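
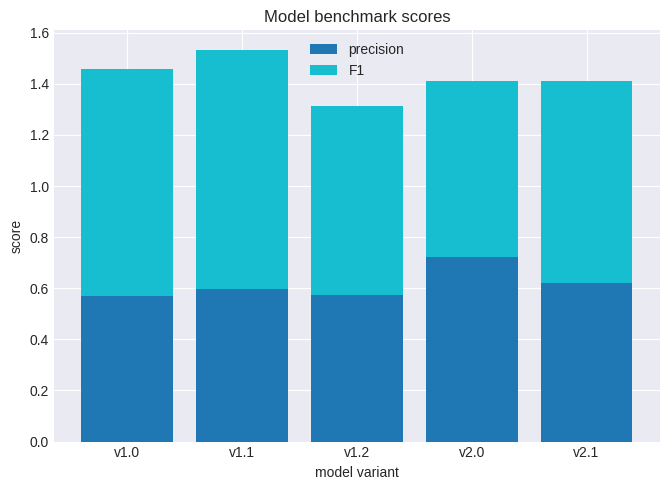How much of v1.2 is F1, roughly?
F1 top ≈ 1.4, bottom ≈ 0.6; segment ≈ 0.8.

≈ 0.8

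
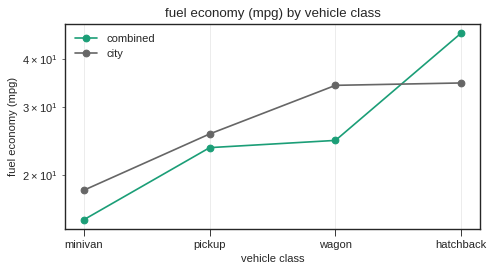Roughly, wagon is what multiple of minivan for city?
≈ 1.75×

wagon ≈ 35, minivan ≈ 20; 35/20 ≈ 1.75.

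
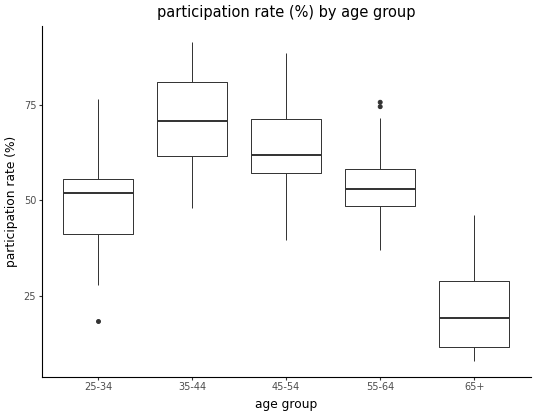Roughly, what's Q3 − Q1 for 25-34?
Q3 ≈ 55, Q1 ≈ 40; IQR ≈ 15.

≈ 15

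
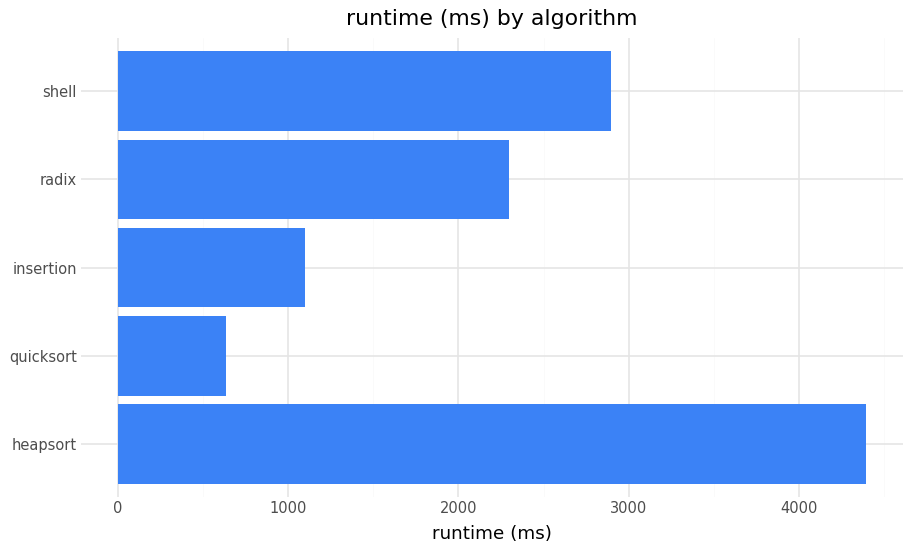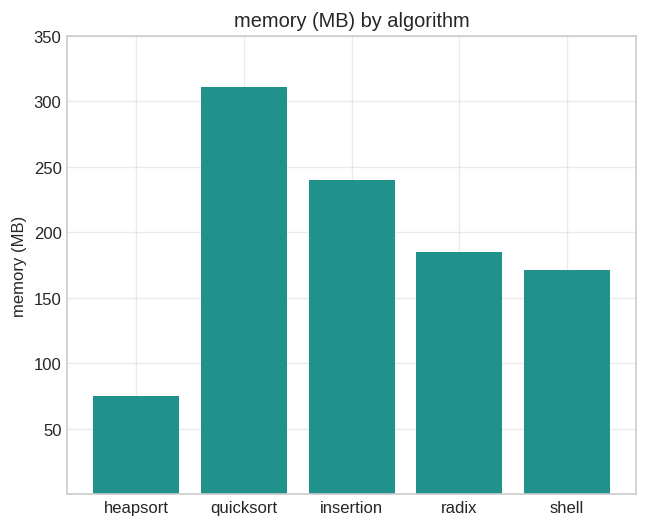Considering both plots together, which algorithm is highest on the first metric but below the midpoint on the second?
Chart 2 median memory (MB) ≈ 200; below-median algorithms: heapsort, shell. Among those, heapsort has the highest runtime (ms) (≈ 4500).

heapsort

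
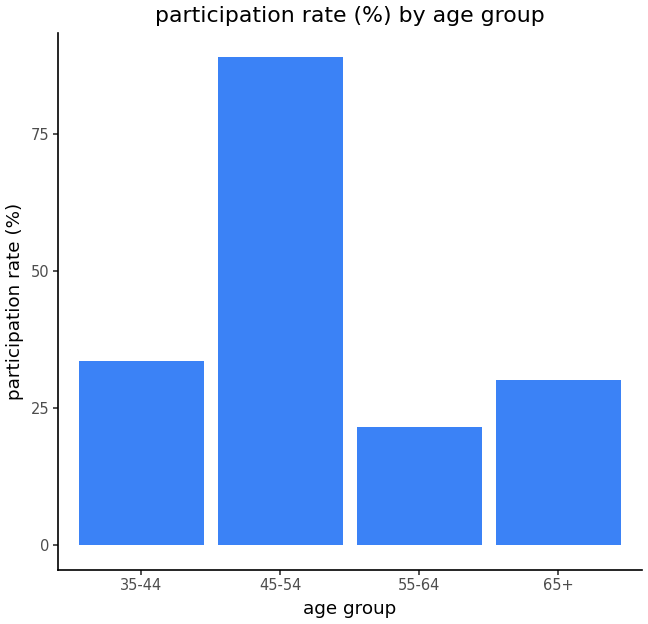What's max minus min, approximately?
≈ 70

Max 45-54 ≈ 90, min 55-64 ≈ 20; range ≈ 70.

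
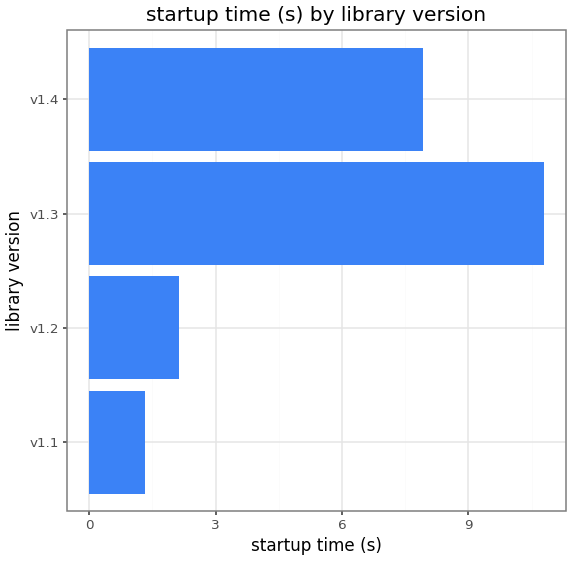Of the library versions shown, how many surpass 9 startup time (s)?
1

Above 9: v1.3.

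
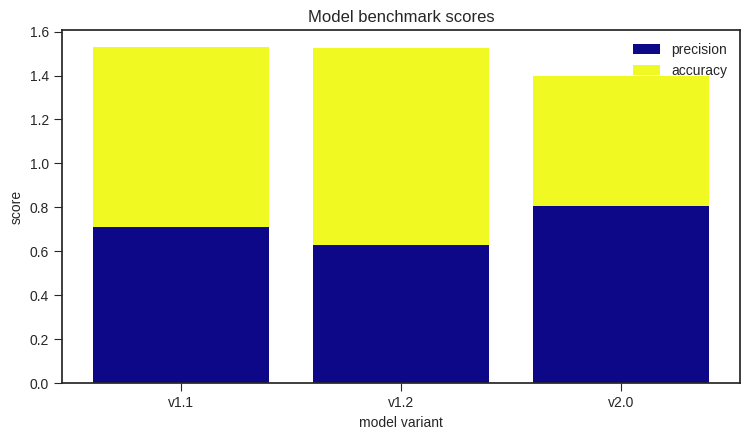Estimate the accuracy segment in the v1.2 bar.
accuracy top ≈ 1.6, bottom ≈ 0.6; segment ≈ 1.0.

≈ 1.0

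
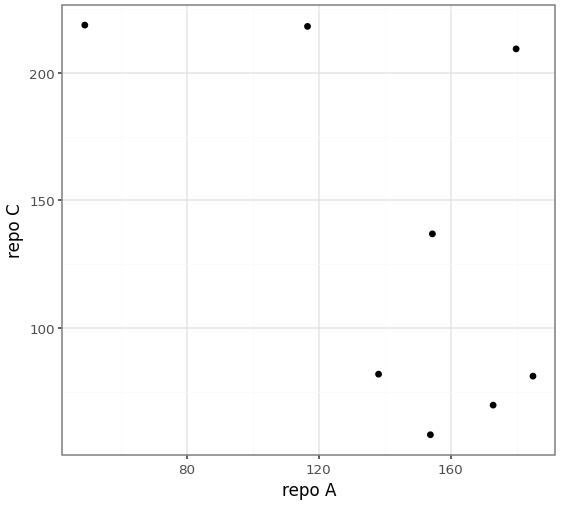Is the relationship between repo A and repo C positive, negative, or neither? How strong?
Points are negatively correlated; moderate (|r| ≈ 0.5).

negative, moderate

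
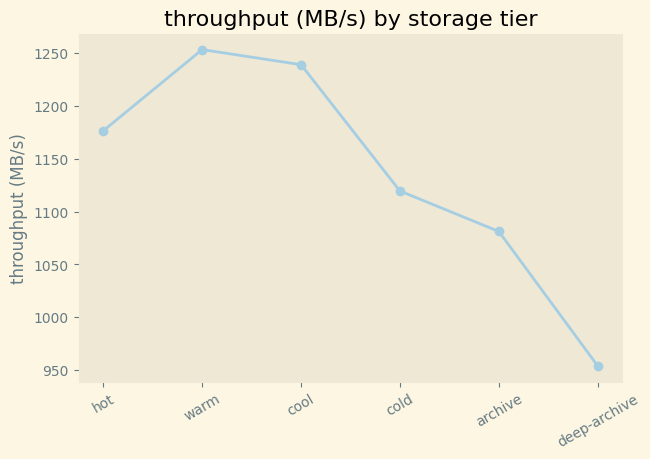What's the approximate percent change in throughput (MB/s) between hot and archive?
hot ≈ 1175, archive ≈ 1075; (1075 − 1175) / 1175 ≈ -8.5%.

≈ -8.5%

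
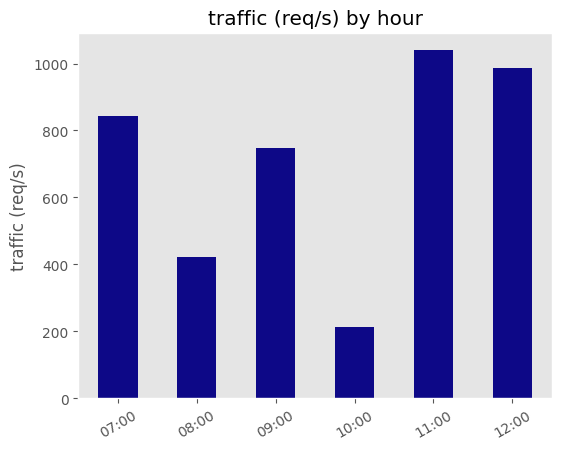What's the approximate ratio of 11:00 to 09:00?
11:00 ≈ 1000, 09:00 ≈ 700; 1000/700 ≈ 1.43.

≈ 1.43×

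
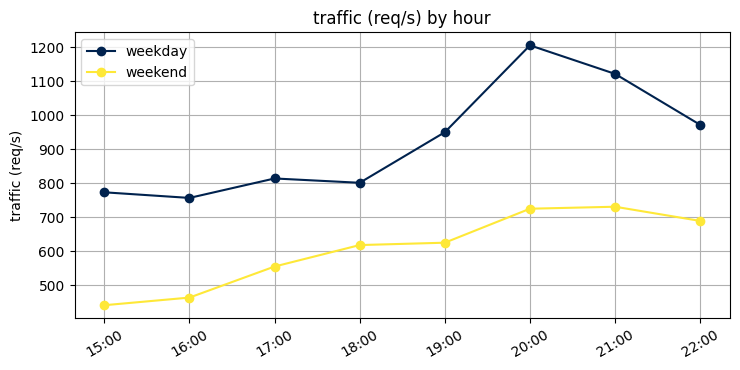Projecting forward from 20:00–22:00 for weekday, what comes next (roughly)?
Last three: 1200, 1100, 1000 → slope ≈ -100/step → next ≈ 900.

≈ 900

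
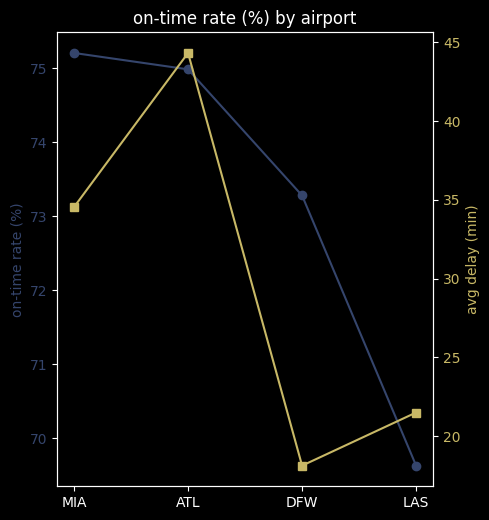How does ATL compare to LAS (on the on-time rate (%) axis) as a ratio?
≈ 1.08×

ATL ≈ 75.0, LAS ≈ 69.5; 75.0/69.5 ≈ 1.08.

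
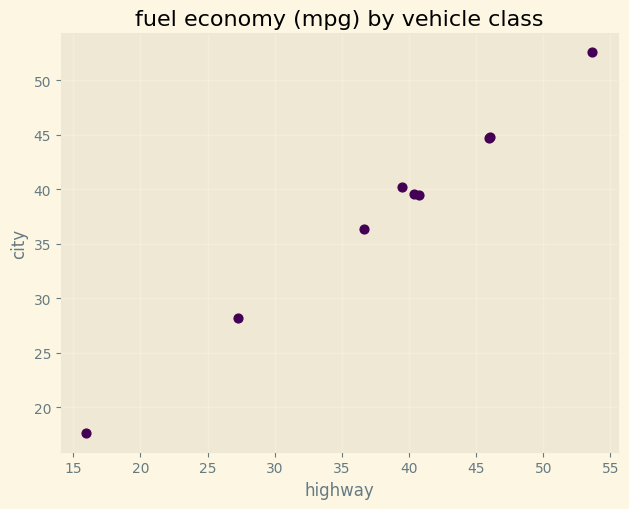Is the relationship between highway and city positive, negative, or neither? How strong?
Points are positively correlated; strong (|r| ≈ 1.0).

positive, strong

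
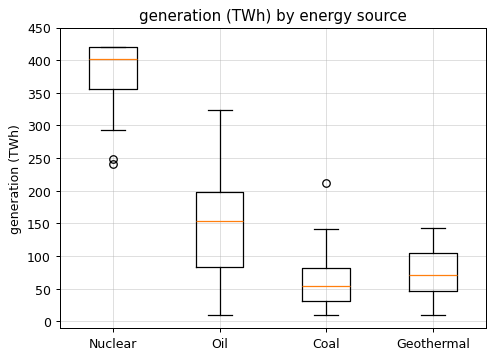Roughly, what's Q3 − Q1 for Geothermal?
≈ 50

Q3 ≈ 100, Q1 ≈ 50; IQR ≈ 50.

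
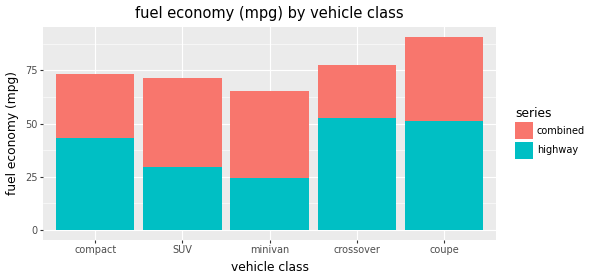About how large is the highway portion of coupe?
highway top ≈ 50, bottom ≈ 0; segment ≈ 50.

≈ 50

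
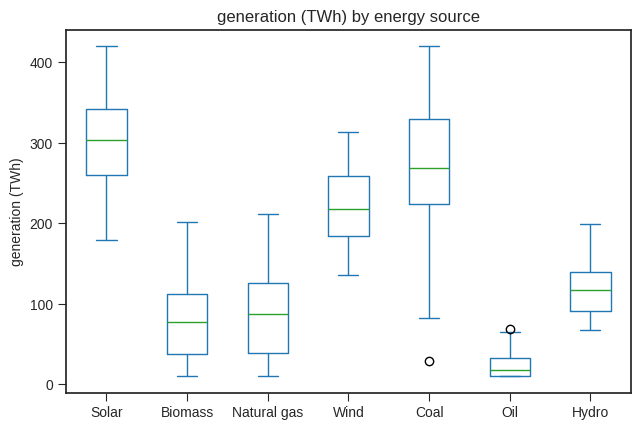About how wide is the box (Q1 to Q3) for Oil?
≈ 25

Q3 ≈ 25, Q1 ≈ 0; IQR ≈ 25.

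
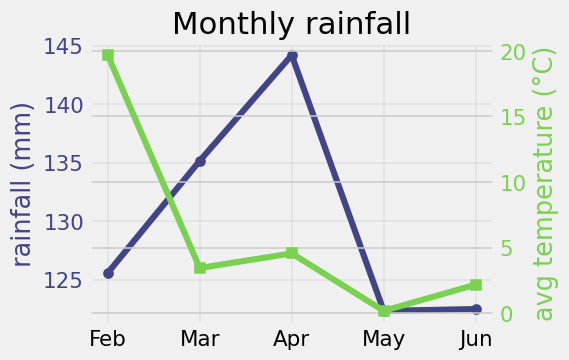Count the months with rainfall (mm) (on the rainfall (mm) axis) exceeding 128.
2

Above 128: Mar, Apr.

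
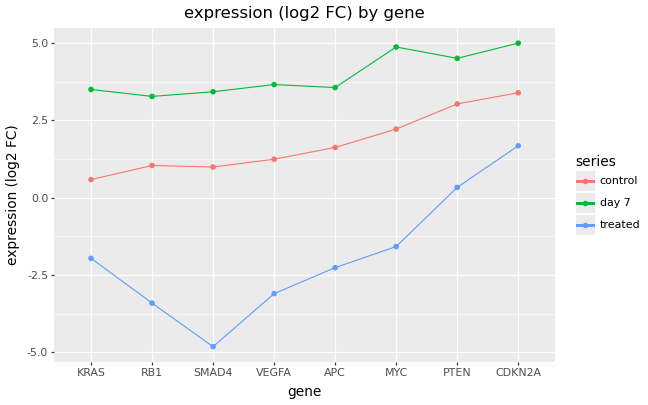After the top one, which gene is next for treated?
PTEN

Top 3 for treated: CDKN2A ≈ 2, PTEN ≈ 0, MYC ≈ -2.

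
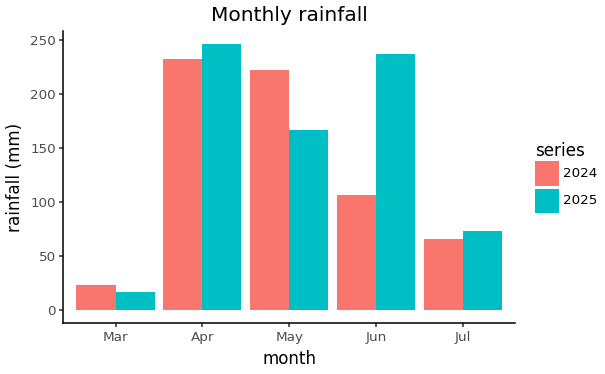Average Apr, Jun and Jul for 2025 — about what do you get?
(250 + 225 + 75) / 3 ≈ 183.

≈ 183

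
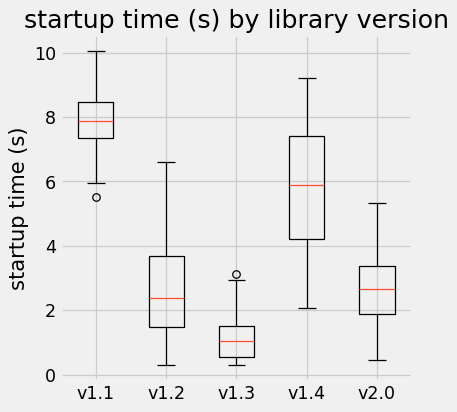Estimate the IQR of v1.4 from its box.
≈ 3

Q3 ≈ 7, Q1 ≈ 4; IQR ≈ 3.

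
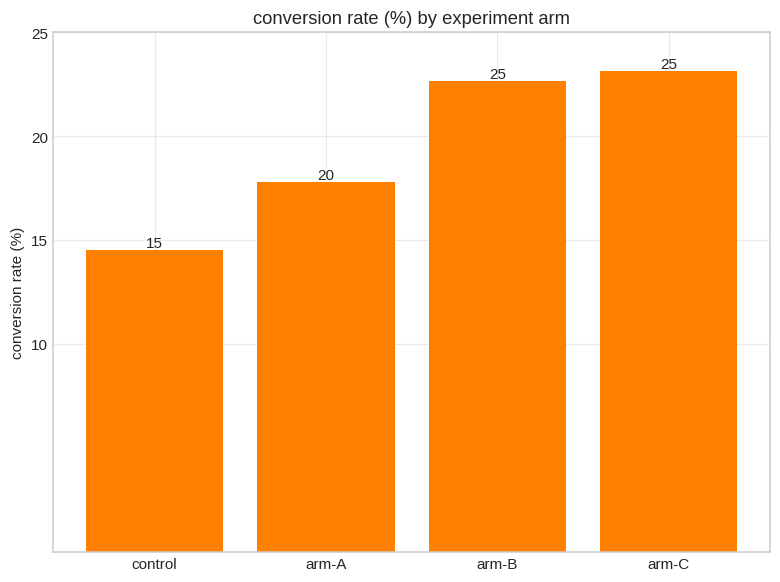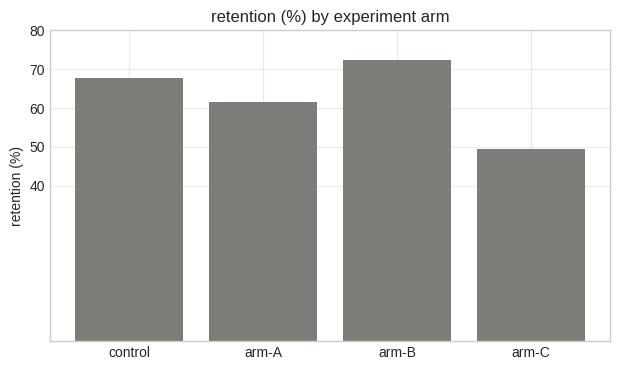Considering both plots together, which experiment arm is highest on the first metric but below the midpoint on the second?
arm-C

Chart 2 median retention (%) ≈ 60; below-median experiment arms: arm-A, arm-C. Among those, arm-C has the highest conversion rate (%) (≈ 25).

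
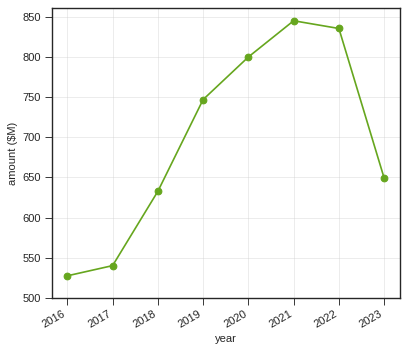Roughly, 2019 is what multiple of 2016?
≈ 1.36×

2019 ≈ 750, 2016 ≈ 550; 750/550 ≈ 1.36.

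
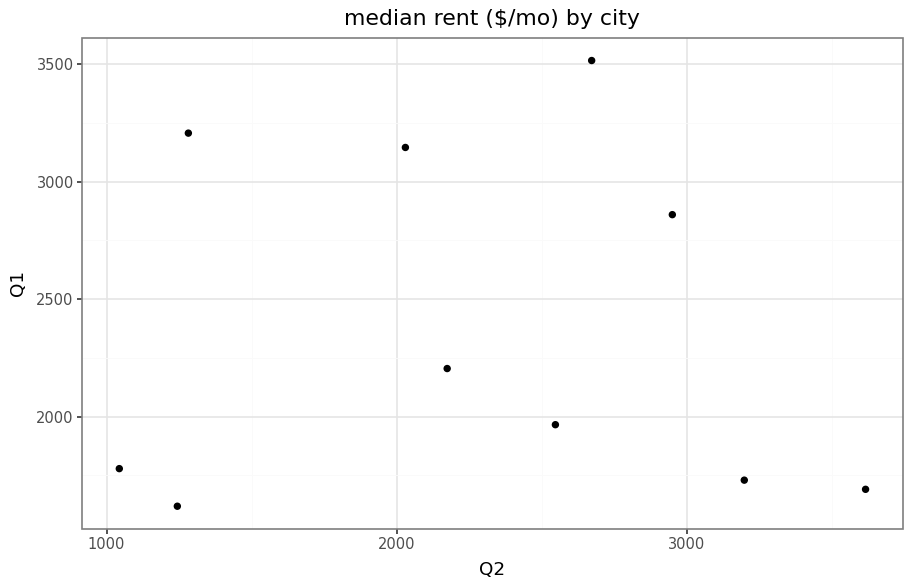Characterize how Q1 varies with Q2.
no clear correlation

Points are roughly uncorrelated; weak (|r| ≈ 0.1).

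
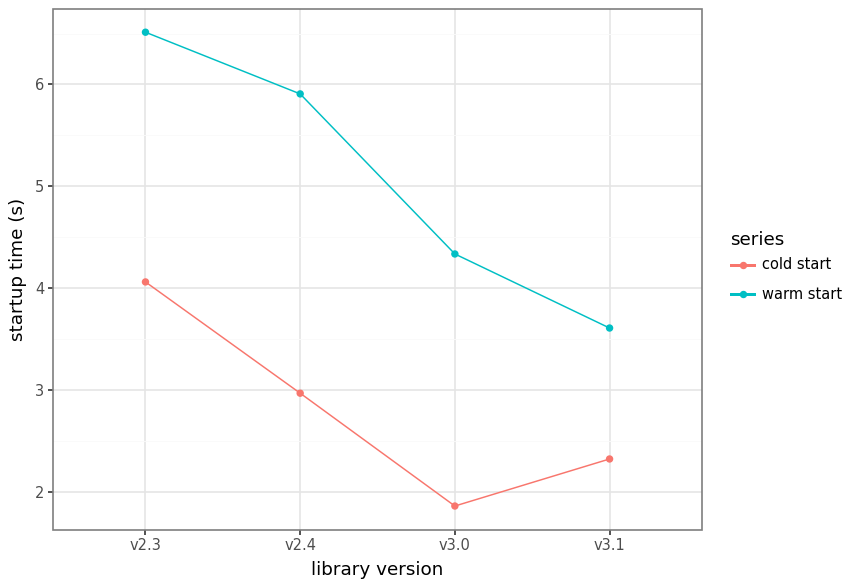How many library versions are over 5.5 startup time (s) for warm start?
2

Above 5.5: v2.3, v2.4.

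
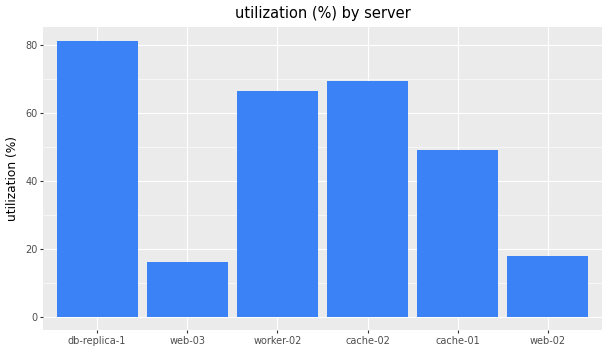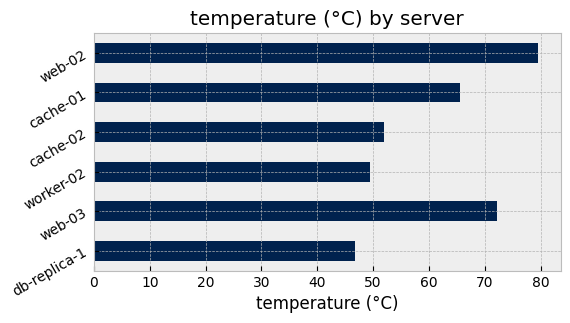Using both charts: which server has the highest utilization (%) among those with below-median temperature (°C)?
Chart 2 median temperature (°C) ≈ 60; below-median servers: db-replica-1, worker-02, cache-02. Among those, db-replica-1 has the highest utilization (%) (≈ 80).

db-replica-1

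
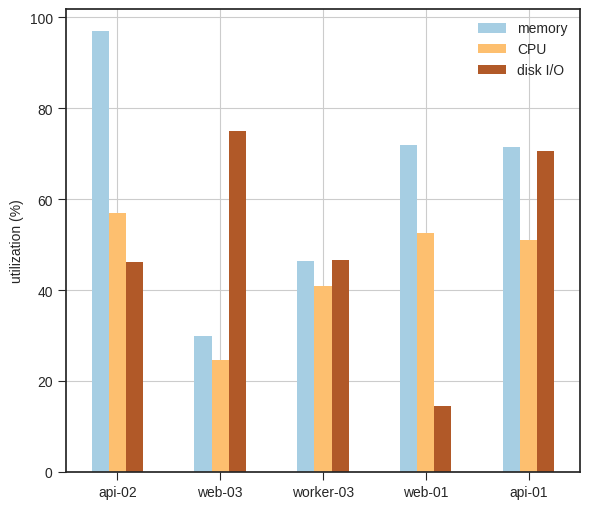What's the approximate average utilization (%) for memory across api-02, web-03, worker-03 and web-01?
(100 + 30 + 50 + 70) / 4 ≈ 62.

≈ 62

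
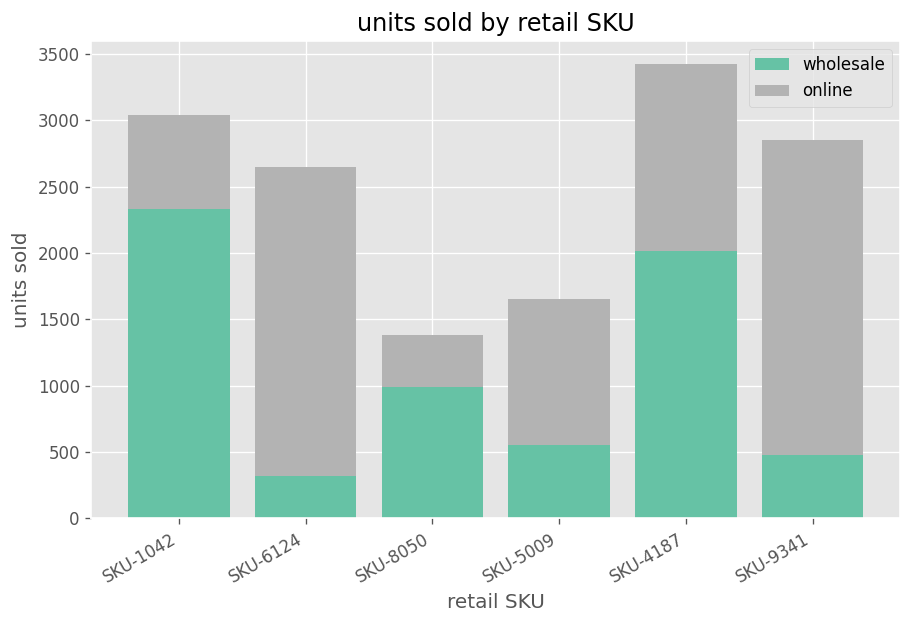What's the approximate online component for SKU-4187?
≈ 1500

online top ≈ 3500, bottom ≈ 2000; segment ≈ 1500.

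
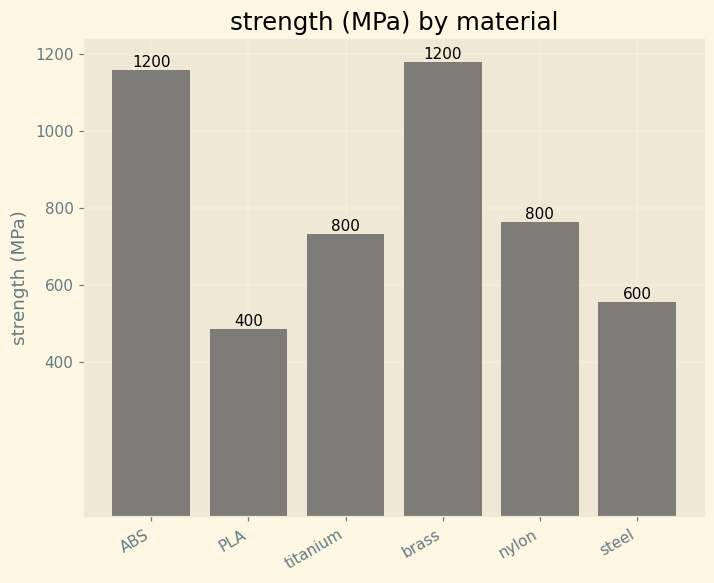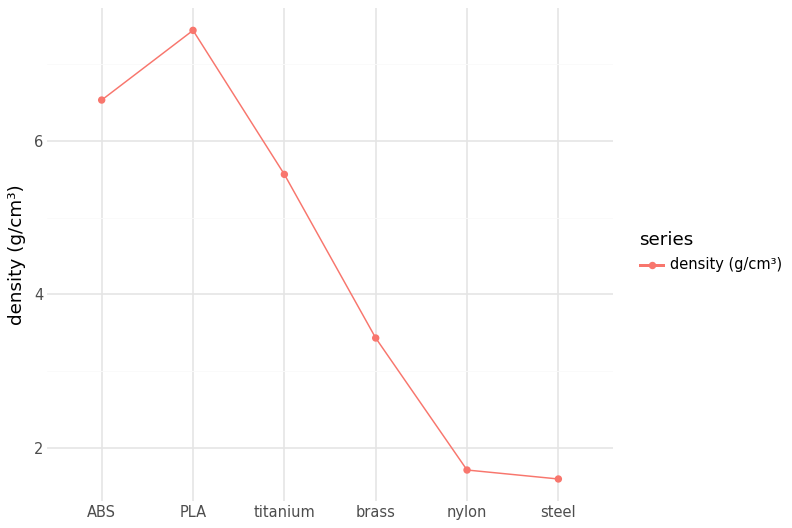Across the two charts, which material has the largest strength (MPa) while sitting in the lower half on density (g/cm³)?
Chart 2 median density (g/cm³) ≈ 4; below-median materials: brass, nylon, steel. Among those, brass has the highest strength (MPa) (≈ 1200).

brass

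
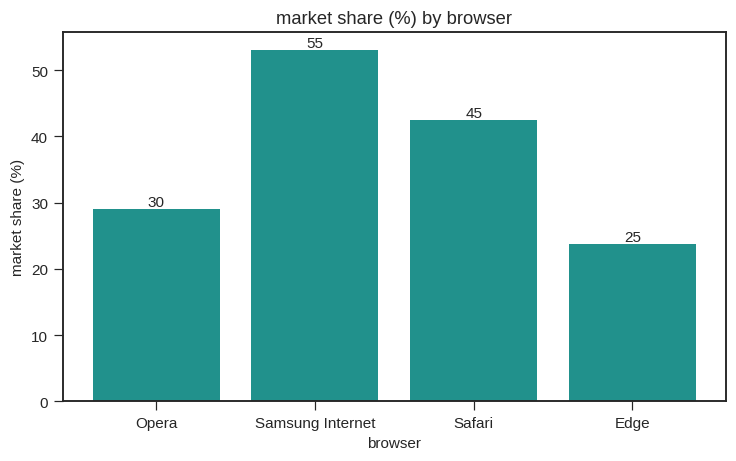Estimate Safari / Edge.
Safari ≈ 45, Edge ≈ 25; 45/25 ≈ 1.8.

≈ 1.8×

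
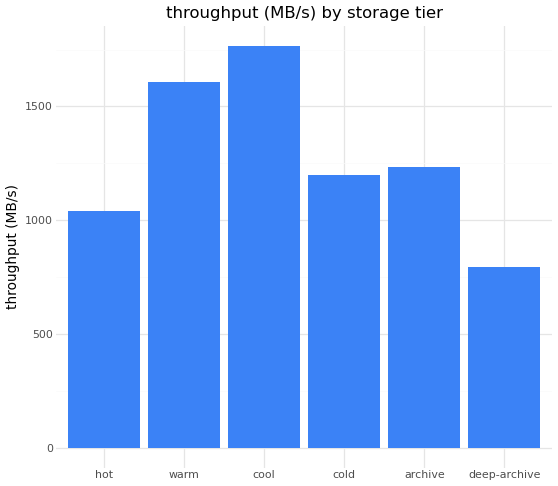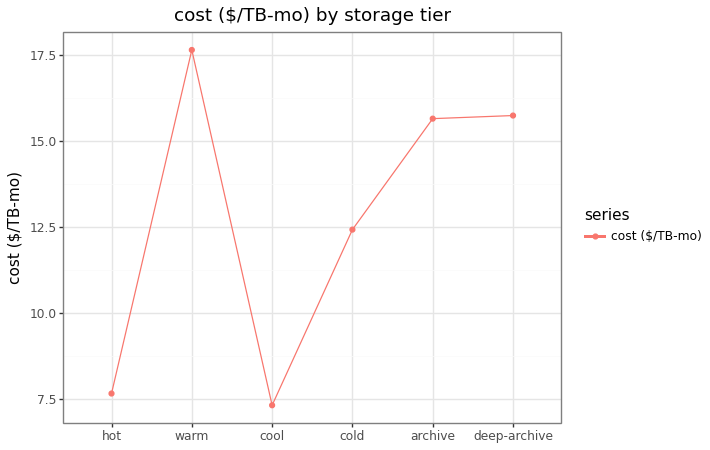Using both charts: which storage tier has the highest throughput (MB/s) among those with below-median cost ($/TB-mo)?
Chart 2 median cost ($/TB-mo) ≈ 14; below-median storage tiers: hot, cool, cold. Among those, cool has the highest throughput (MB/s) (≈ 1800).

cool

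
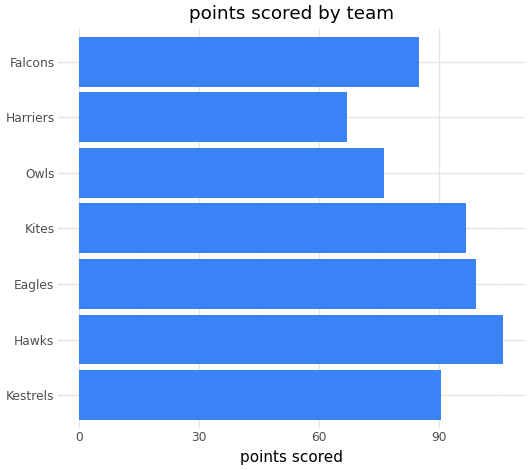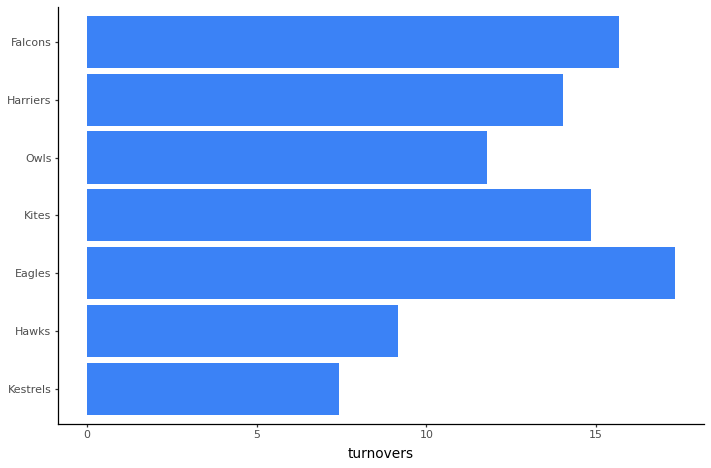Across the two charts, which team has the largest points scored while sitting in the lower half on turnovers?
Hawks

Chart 2 median turnovers ≈ 14; below-median teams: Kestrels, Hawks, Owls. Among those, Hawks has the highest points scored (≈ 110).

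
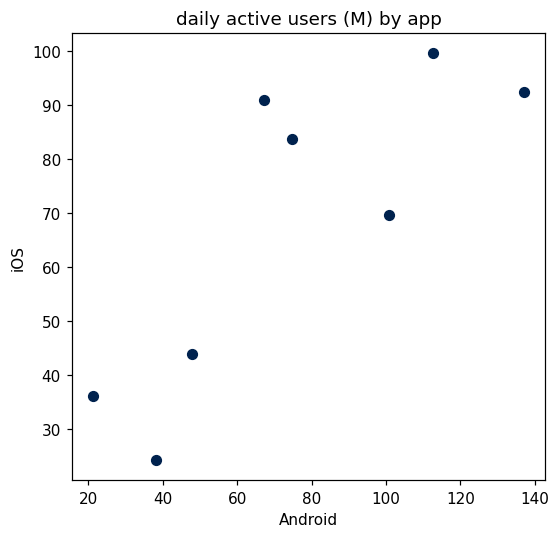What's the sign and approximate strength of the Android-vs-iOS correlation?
positive, strong

Points are positively correlated; strong (|r| ≈ 0.8).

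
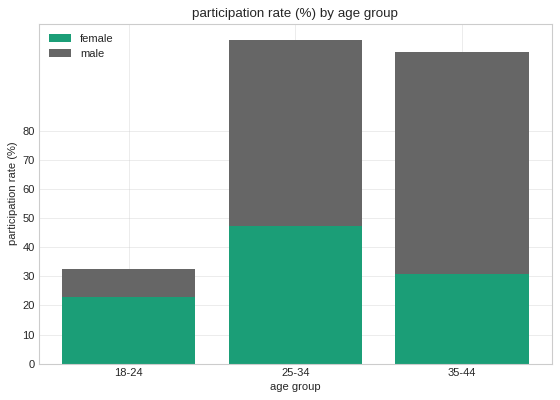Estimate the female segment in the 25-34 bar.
female top ≈ 50, bottom ≈ 0; segment ≈ 50.

≈ 50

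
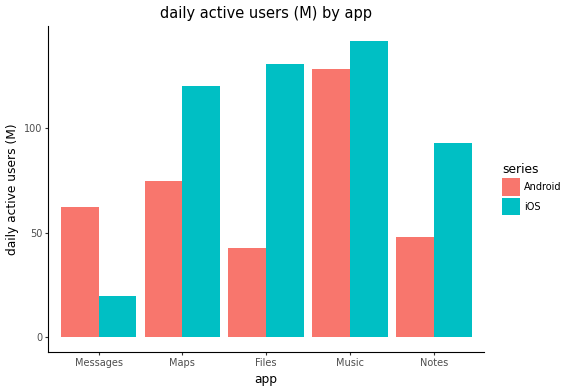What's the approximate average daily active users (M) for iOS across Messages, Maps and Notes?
(20 + 120 + 100) / 3 ≈ 80.

≈ 80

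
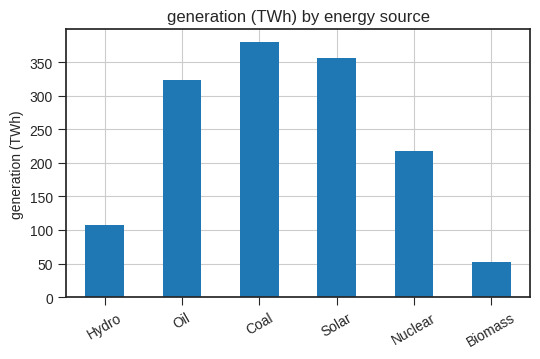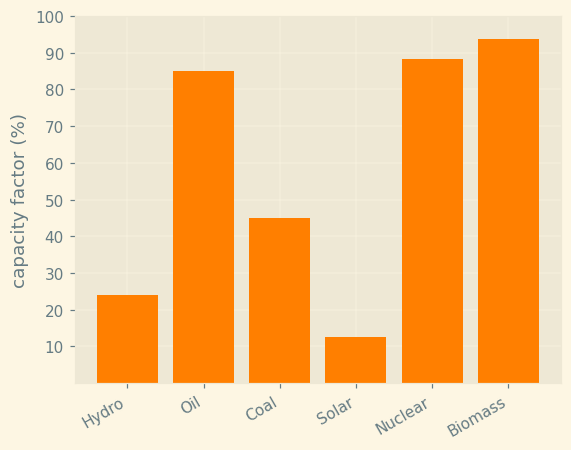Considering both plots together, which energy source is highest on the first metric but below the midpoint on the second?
Chart 2 median capacity factor (%) ≈ 70; below-median energy sources: Hydro, Coal, Solar. Among those, Coal has the highest generation (TWh) (≈ 400).

Coal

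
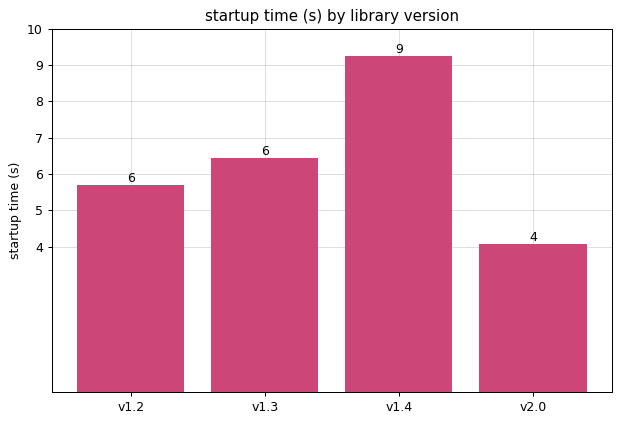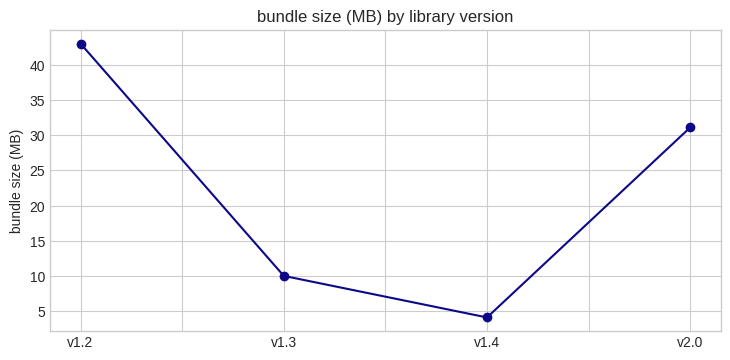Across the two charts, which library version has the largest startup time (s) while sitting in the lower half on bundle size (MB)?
Chart 2 median bundle size (MB) ≈ 20; below-median library versions: v1.3, v1.4. Among those, v1.4 has the highest startup time (s) (≈ 9).

v1.4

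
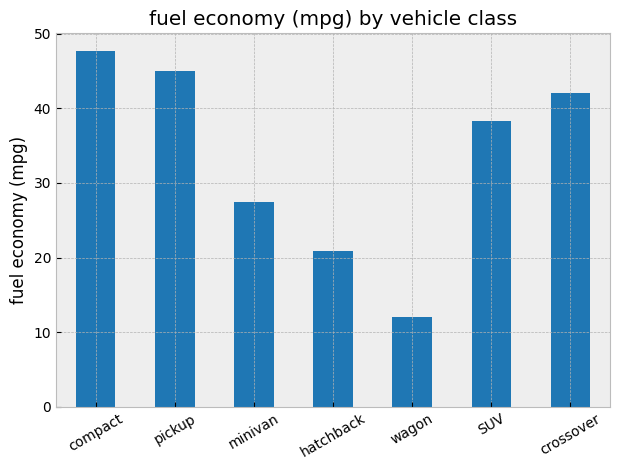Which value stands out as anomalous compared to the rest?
wagon ≈ 10; the rest sit between ≈ 20 and ≈ 50.

wagon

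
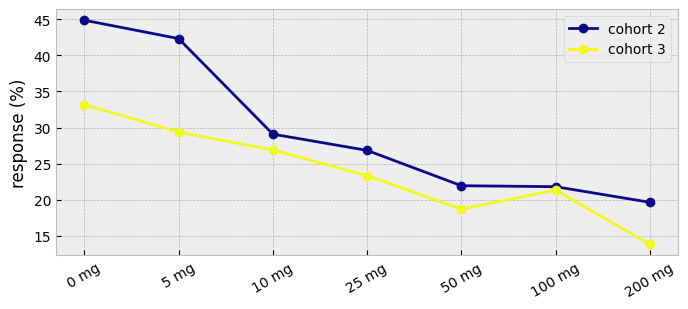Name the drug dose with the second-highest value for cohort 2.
Top 3 for cohort 2: 0 mg ≈ 45, 5 mg ≈ 40, 10 mg ≈ 30.

5 mg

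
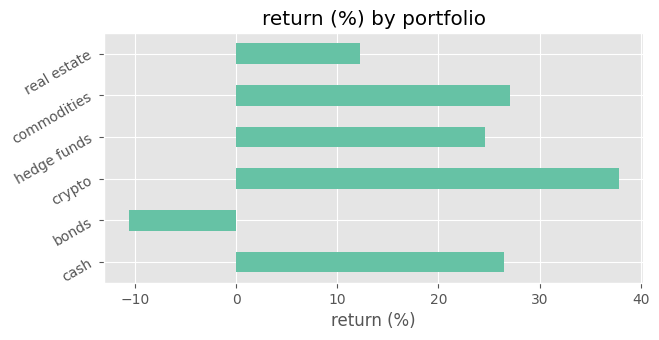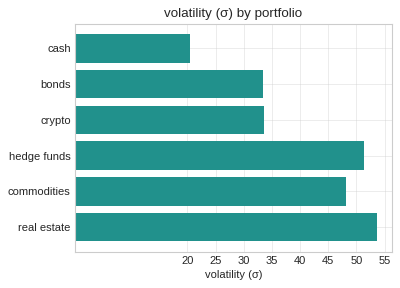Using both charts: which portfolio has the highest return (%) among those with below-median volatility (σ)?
Chart 2 median volatility (σ) ≈ 40; below-median portfolios: cash, bonds, crypto. Among those, crypto has the highest return (%) (≈ 40).

crypto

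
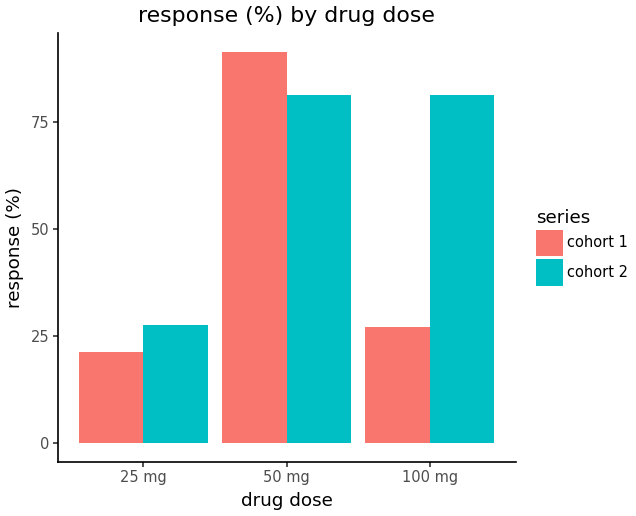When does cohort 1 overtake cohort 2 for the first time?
50 mg

25 mg: cohort 1 ≈ 20 vs cohort 2 ≈ 30 (not yet); 50 mg: cohort 1 ≈ 90 vs cohort 2 ≈ 80 (first crossover).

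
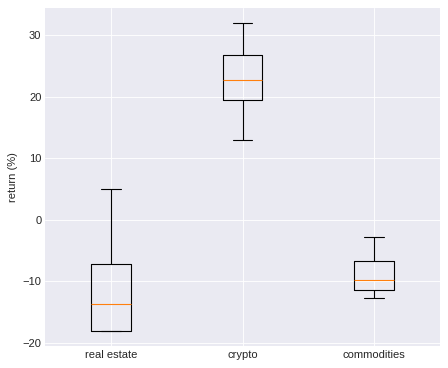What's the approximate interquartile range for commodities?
≈ 5

Q3 ≈ -5, Q1 ≈ -10; IQR ≈ 5.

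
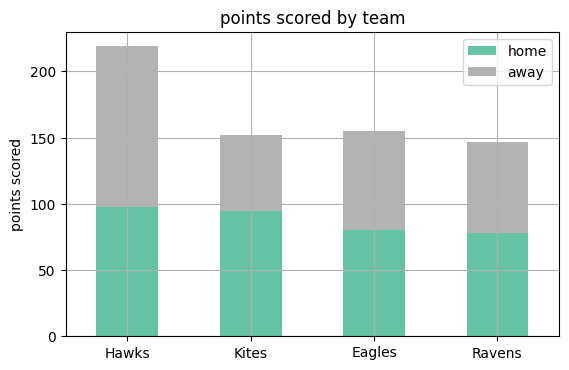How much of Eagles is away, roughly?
away top ≈ 160, bottom ≈ 80; segment ≈ 80.

≈ 80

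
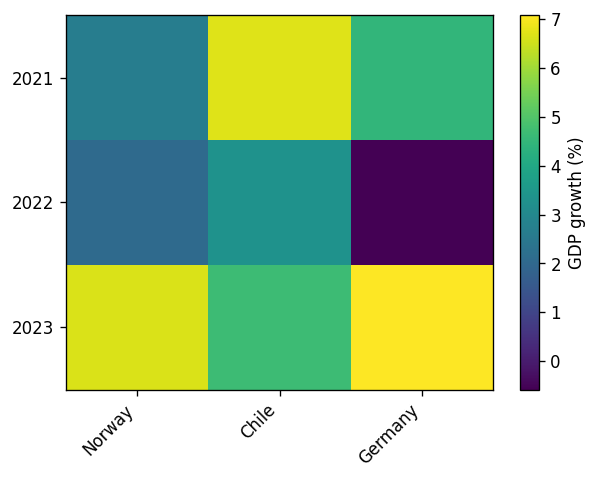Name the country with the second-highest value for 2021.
Top 3 for 2021: Chile ≈ 7, Germany ≈ 4, Norway ≈ 3.

Germany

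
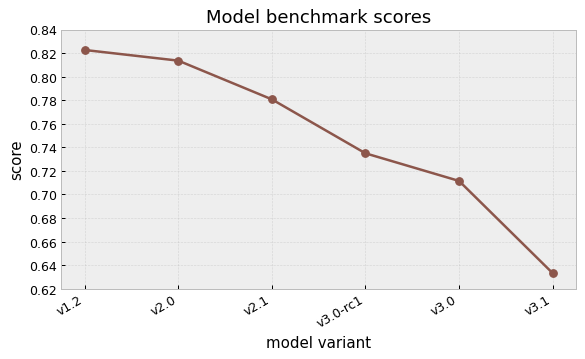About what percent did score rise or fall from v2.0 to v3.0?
≈ -12.2%

v2.0 ≈ 0.82, v3.0 ≈ 0.72; (0.72 − 0.82) / 0.82 ≈ -12.2%.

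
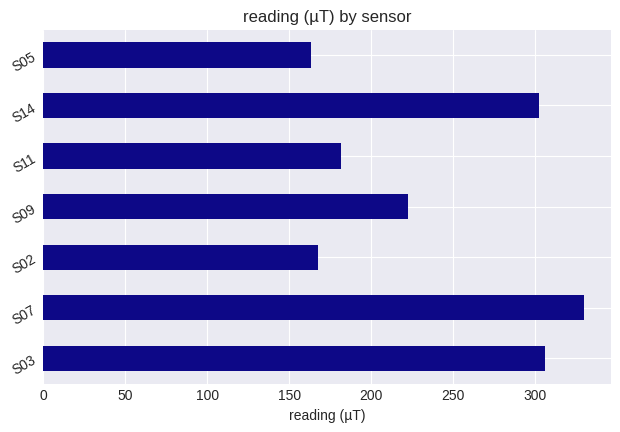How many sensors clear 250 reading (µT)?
Above 250: S03, S07, S14.

3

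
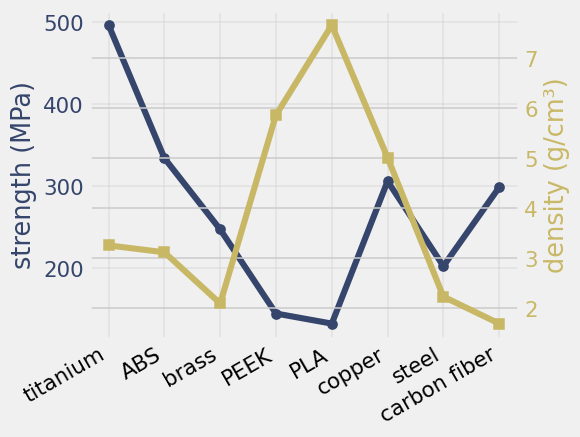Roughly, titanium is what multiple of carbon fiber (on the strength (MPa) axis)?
titanium ≈ 500, carbon fiber ≈ 300; 500/300 ≈ 1.67.

≈ 1.67×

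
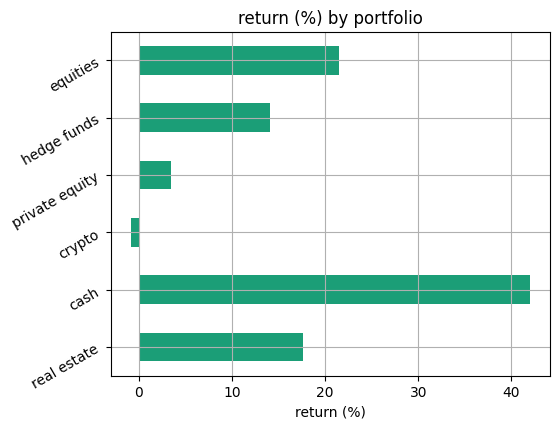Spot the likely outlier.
cash

cash ≈ 40; the rest sit between ≈ 0 and ≈ 20.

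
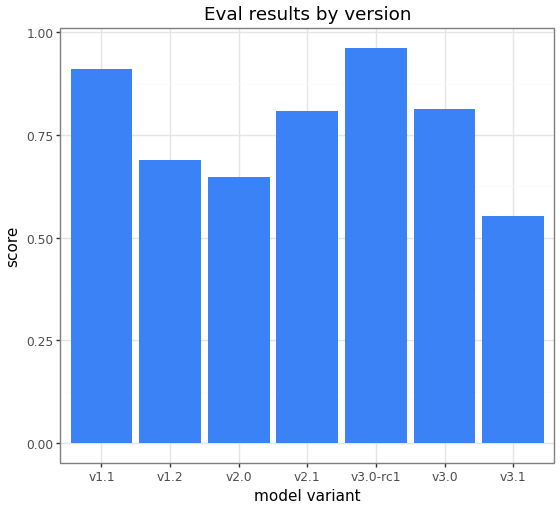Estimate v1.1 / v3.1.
≈ 1.5×

v1.1 ≈ 0.9, v3.1 ≈ 0.6; 0.9/0.6 ≈ 1.5.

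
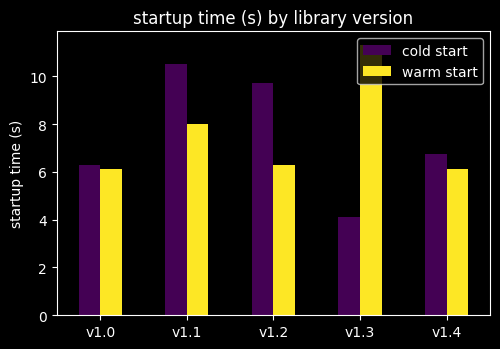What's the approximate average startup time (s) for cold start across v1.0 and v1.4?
≈ 6

(6 + 7) / 2 ≈ 6.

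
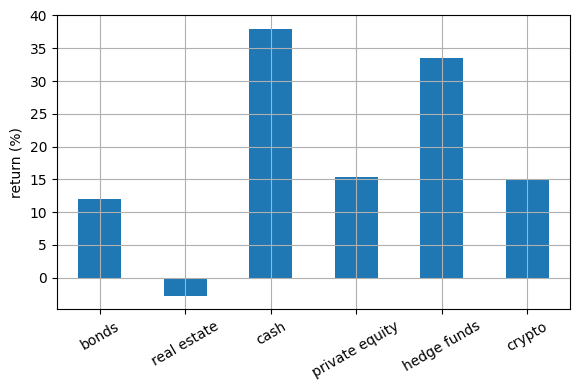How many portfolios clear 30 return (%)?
Above 30: cash, hedge funds.

2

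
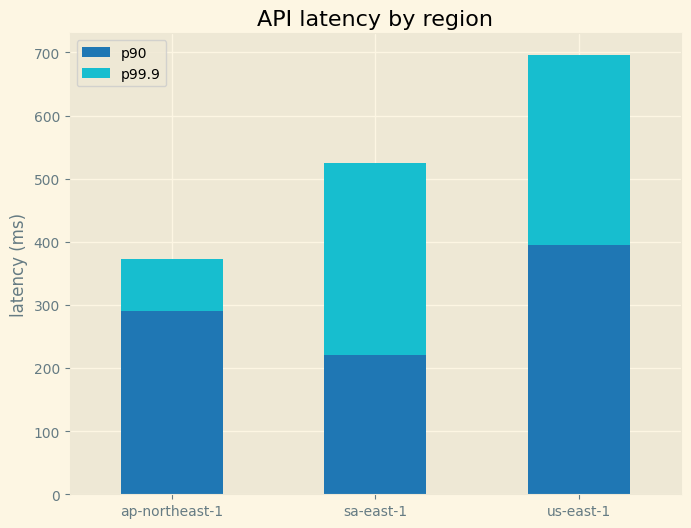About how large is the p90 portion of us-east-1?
p90 top ≈ 400, bottom ≈ 0; segment ≈ 400.

≈ 400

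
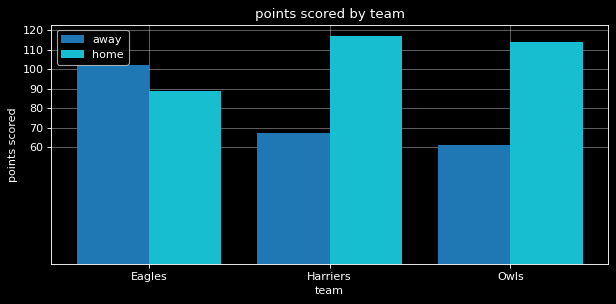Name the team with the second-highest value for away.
Top 3 for away: Eagles ≈ 100, Harriers ≈ 70, Owls ≈ 60.

Harriers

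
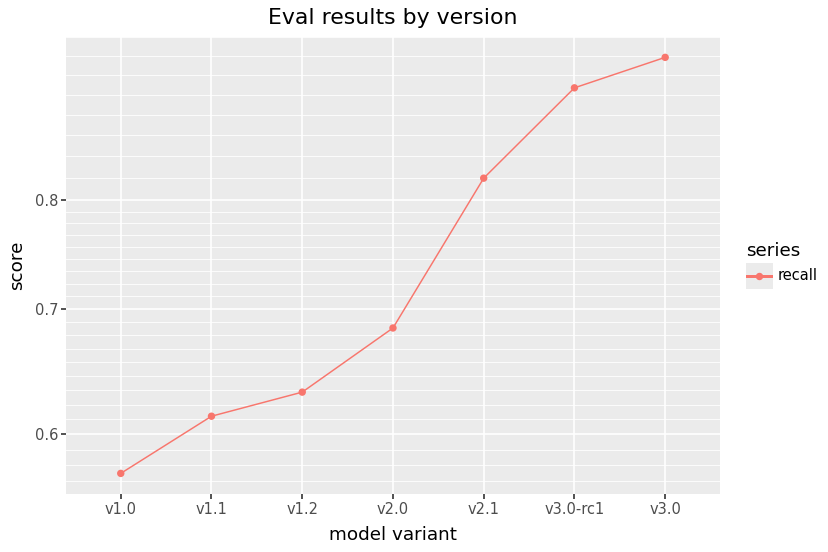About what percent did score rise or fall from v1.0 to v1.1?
≈ +9.1%

v1.0 ≈ 0.55, v1.1 ≈ 0.60; (0.60 − 0.55) / 0.55 ≈ +9.1%.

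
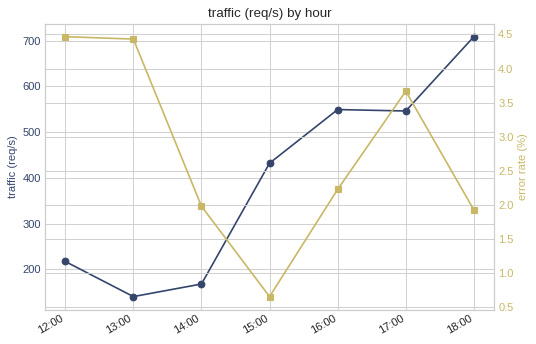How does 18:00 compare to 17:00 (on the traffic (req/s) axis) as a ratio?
≈ 1.27×

18:00 ≈ 700, 17:00 ≈ 550; 700/550 ≈ 1.27.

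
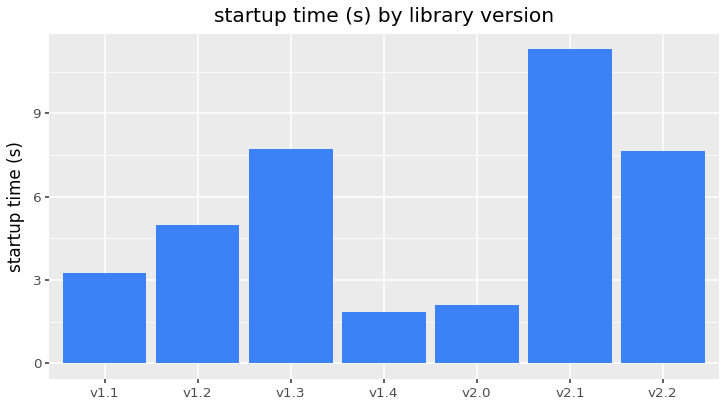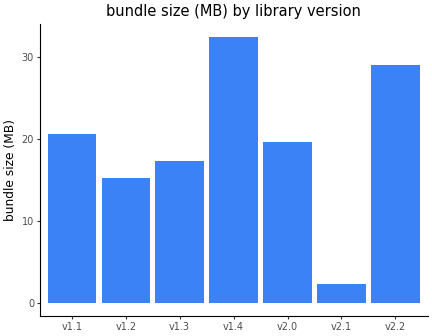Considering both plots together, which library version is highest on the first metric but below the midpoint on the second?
Chart 2 median bundle size (MB) ≈ 20; below-median library versions: v1.2, v1.3, v2.1. Among those, v2.1 has the highest startup time (s) (≈ 12).

v2.1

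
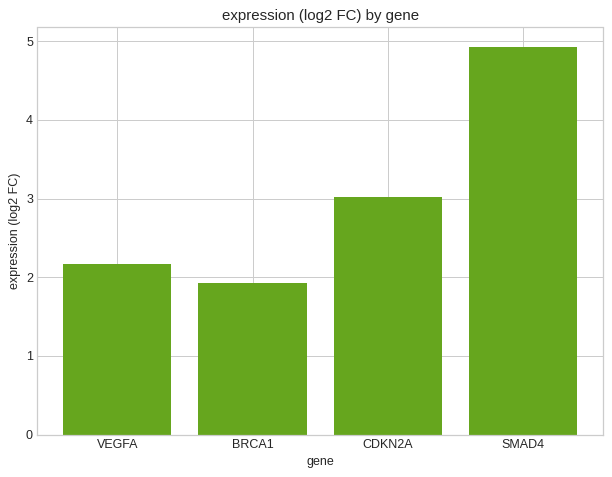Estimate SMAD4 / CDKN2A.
≈ 1.67×

SMAD4 ≈ 5.0, CDKN2A ≈ 3.0; 5.0/3.0 ≈ 1.67.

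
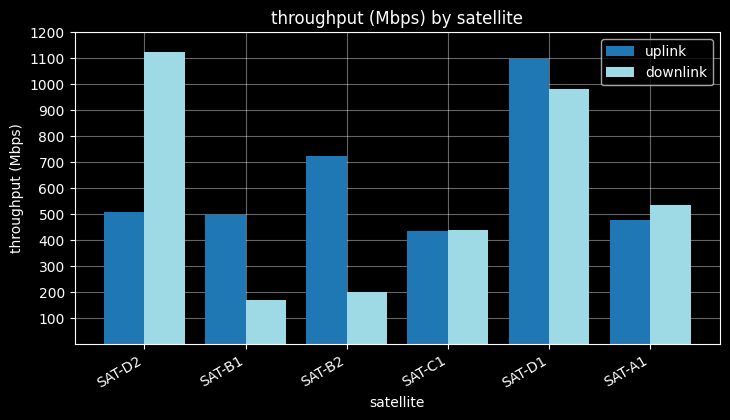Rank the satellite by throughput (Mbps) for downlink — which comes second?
SAT-D1

Top 3 for downlink: SAT-D2 ≈ 1100, SAT-D1 ≈ 1000, SAT-A1 ≈ 500.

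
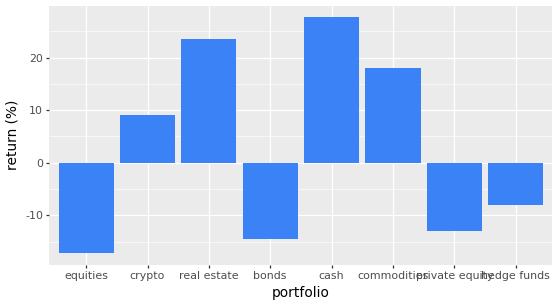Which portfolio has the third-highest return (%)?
commodities

Top 4: cash ≈ 30, real estate ≈ 25, commodities ≈ 20, crypto ≈ 10.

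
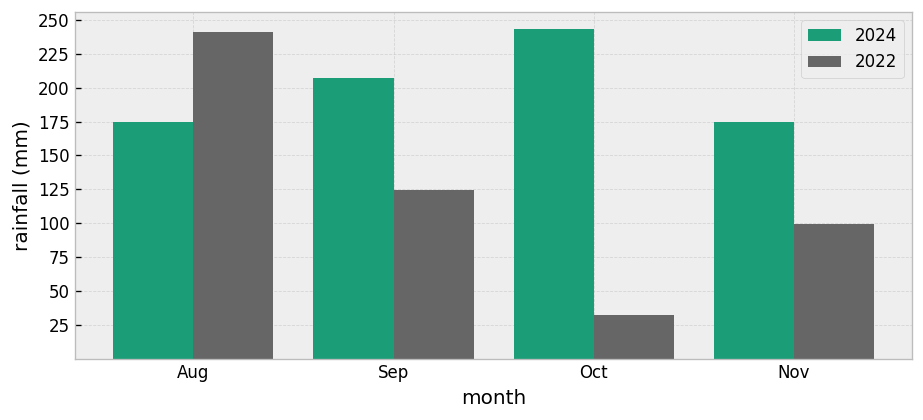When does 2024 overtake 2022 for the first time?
Aug: 2024 ≈ 175 vs 2022 ≈ 250 (not yet); Sep: 2024 ≈ 200 vs 2022 ≈ 125 (first crossover).

Sep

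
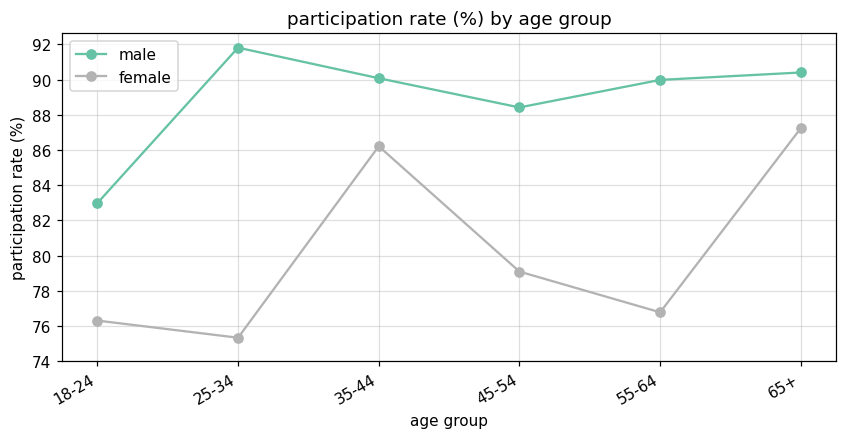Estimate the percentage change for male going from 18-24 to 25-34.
≈ +12.2%

18-24 ≈ 82, 25-34 ≈ 92; (92 − 82) / 82 ≈ +12.2%.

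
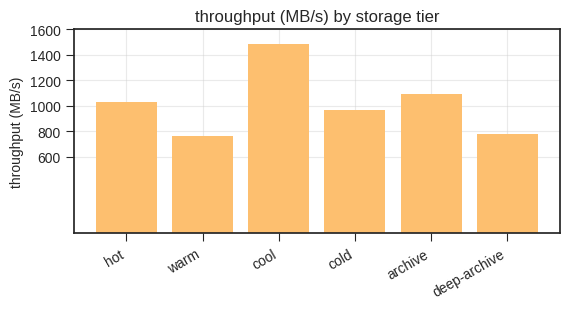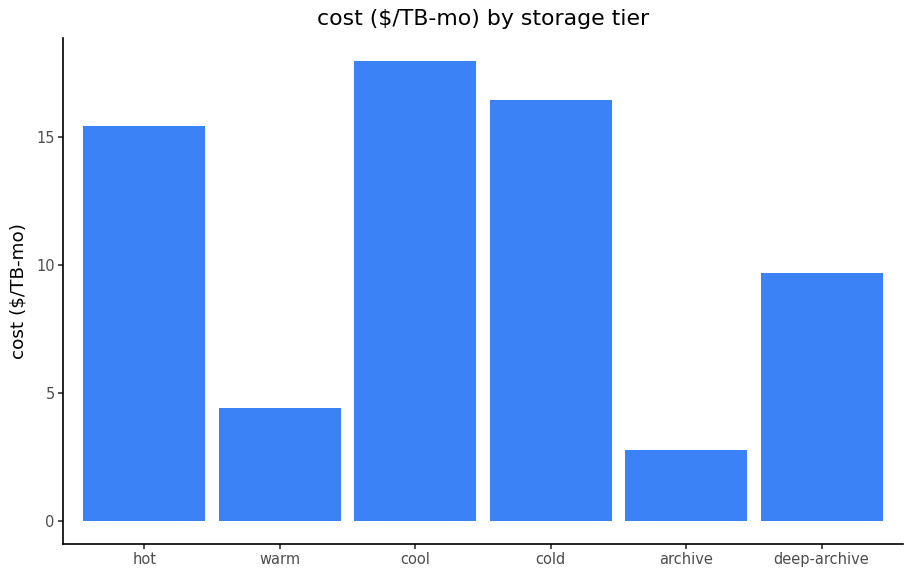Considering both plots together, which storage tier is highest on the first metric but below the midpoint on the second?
archive

Chart 2 median cost ($/TB-mo) ≈ 12; below-median storage tiers: warm, archive, deep-archive. Among those, archive has the highest throughput (MB/s) (≈ 1000).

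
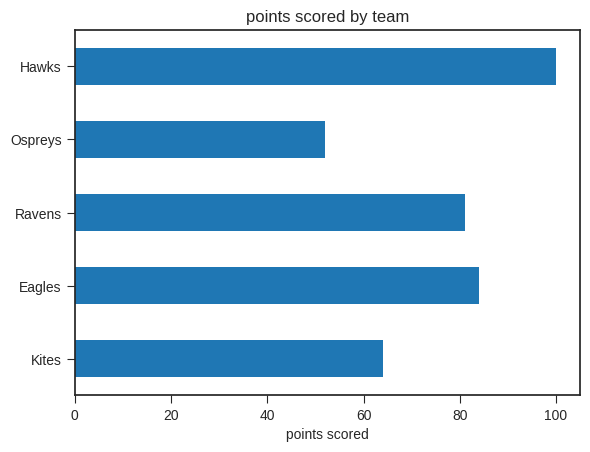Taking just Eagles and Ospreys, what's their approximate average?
≈ 65

(80 + 50) / 2 ≈ 65.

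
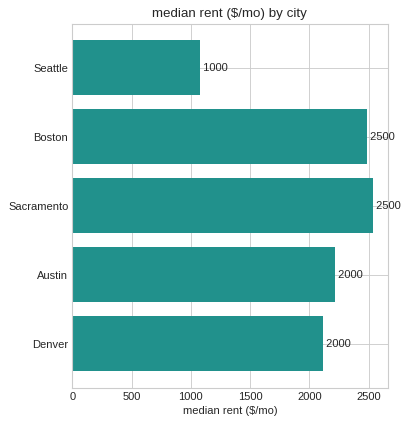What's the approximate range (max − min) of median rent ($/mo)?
Max Sacramento ≈ 2500, min Seattle ≈ 1000; range ≈ 1500.

≈ 1500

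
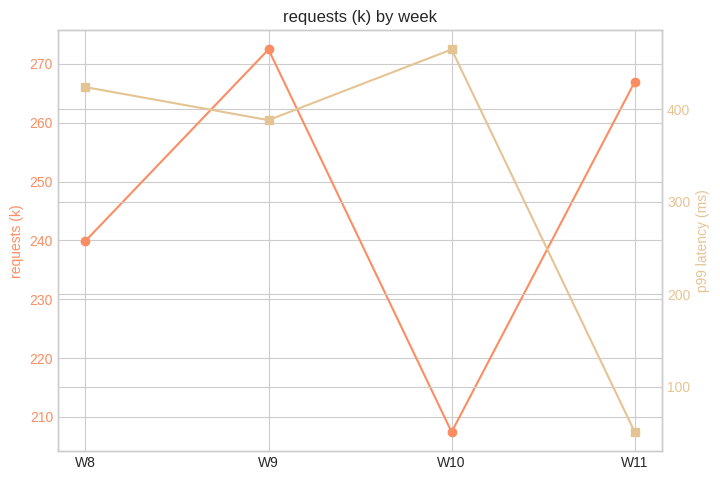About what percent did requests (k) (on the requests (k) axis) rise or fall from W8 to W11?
W8 ≈ 240, W11 ≈ 270; (270 − 240) / 240 ≈ +12.5%.

≈ +12.5%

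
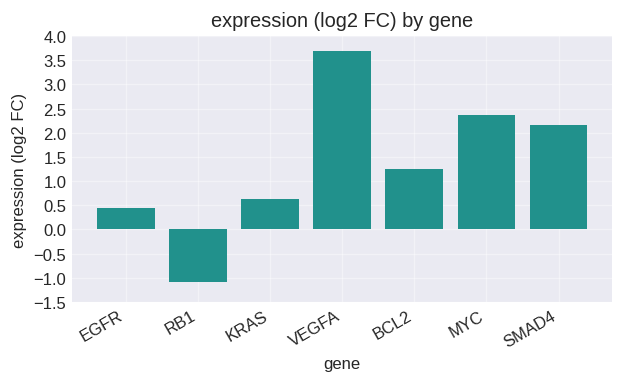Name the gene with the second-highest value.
MYC

Top 3: VEGFA ≈ 3.5, MYC ≈ 2.5, SMAD4 ≈ 2.0.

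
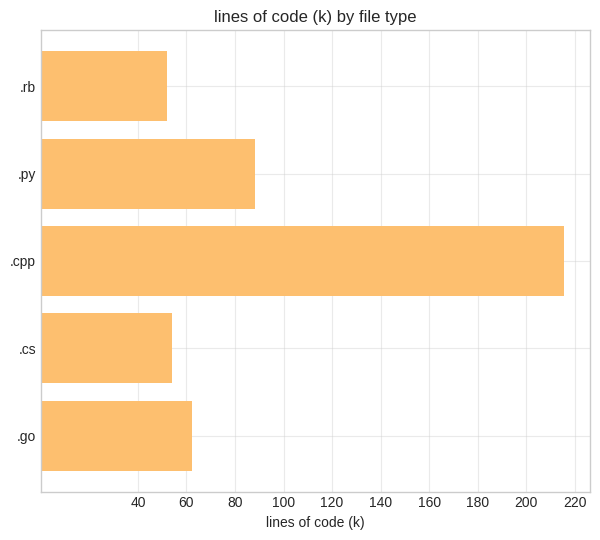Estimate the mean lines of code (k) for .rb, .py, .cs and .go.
(60 + 80 + 60 + 60) / 4 ≈ 65.

≈ 65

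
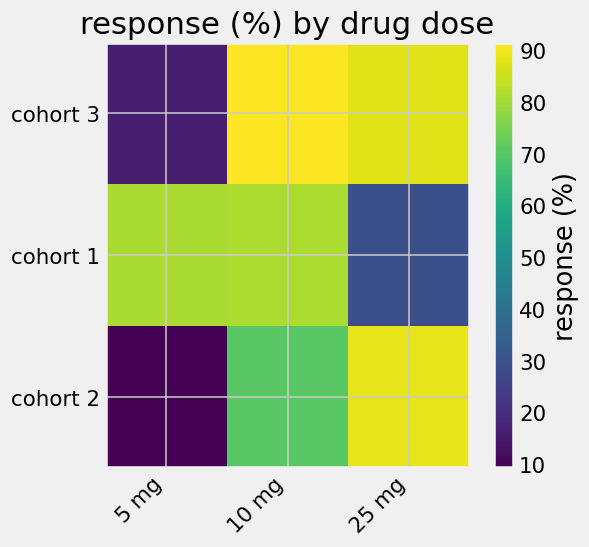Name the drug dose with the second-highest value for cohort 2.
Top 3 for cohort 2: 25 mg ≈ 90, 10 mg ≈ 70, 5 mg ≈ 10.

10 mg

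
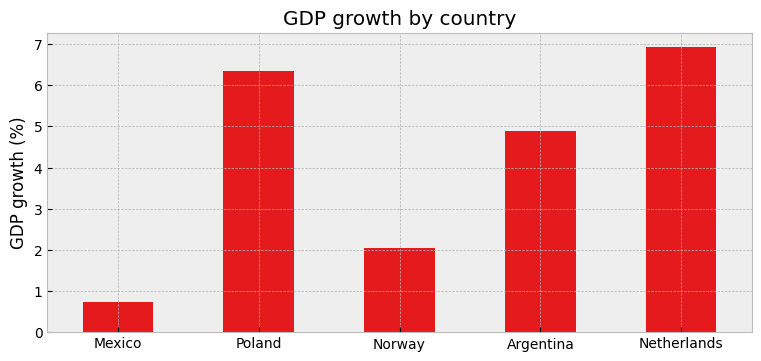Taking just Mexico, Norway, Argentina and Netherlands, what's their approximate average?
(1 + 2 + 5 + 7) / 4 ≈ 4.

≈ 4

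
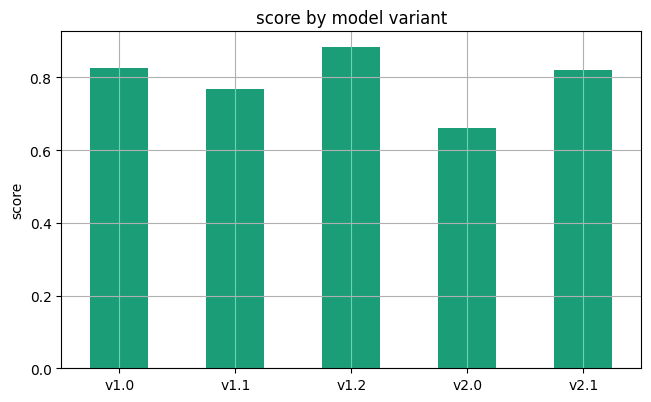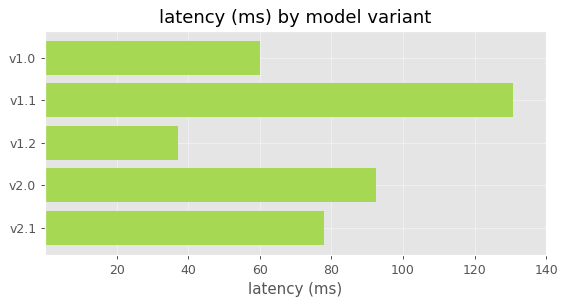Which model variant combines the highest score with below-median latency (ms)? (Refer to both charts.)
v1.2

Chart 2 median latency (ms) ≈ 80; below-median model variants: v1.0, v1.2. Among those, v1.2 has the highest score (≈ 0.9).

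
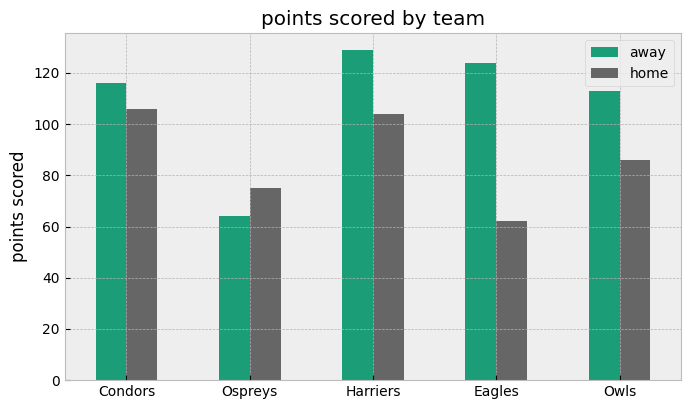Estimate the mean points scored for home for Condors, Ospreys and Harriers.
≈ 93

(100 + 80 + 100) / 3 ≈ 93.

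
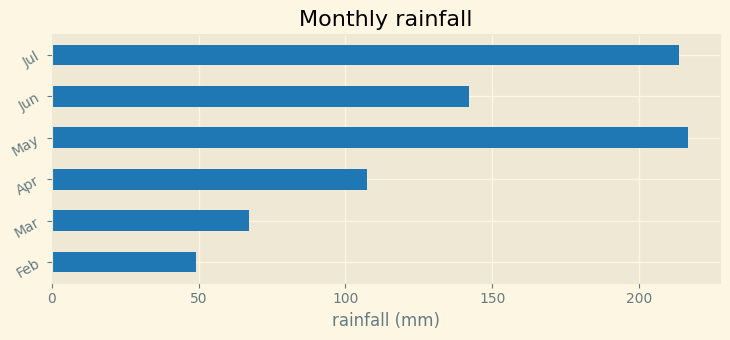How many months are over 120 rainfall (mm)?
Above 120: May, Jun, Jul.

3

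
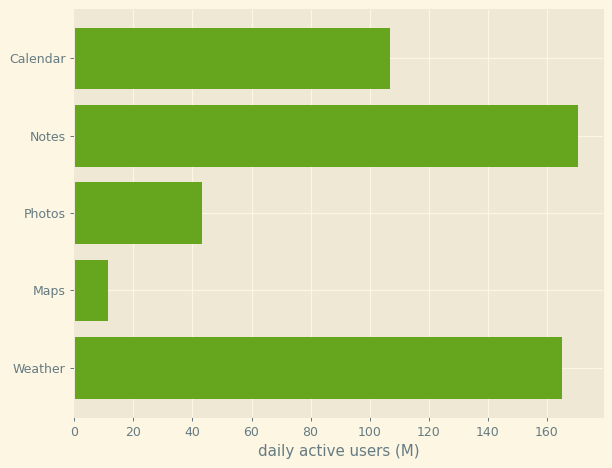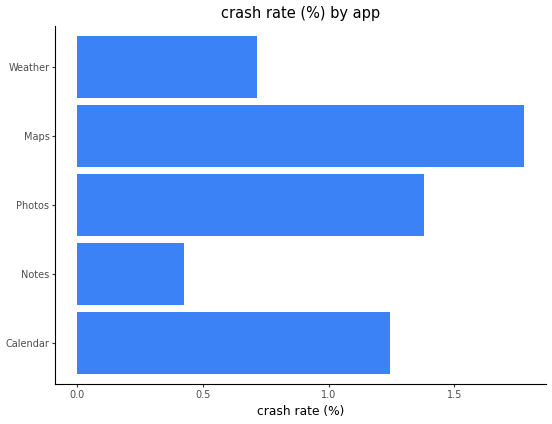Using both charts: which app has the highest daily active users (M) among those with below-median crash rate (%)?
Chart 2 median crash rate (%) ≈ 1.2; below-median apps: Notes, Weather. Among those, Notes has the highest daily active users (M) (≈ 180).

Notes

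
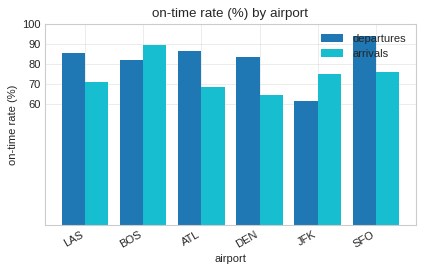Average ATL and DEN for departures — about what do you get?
≈ 85

(90 + 80) / 2 ≈ 85.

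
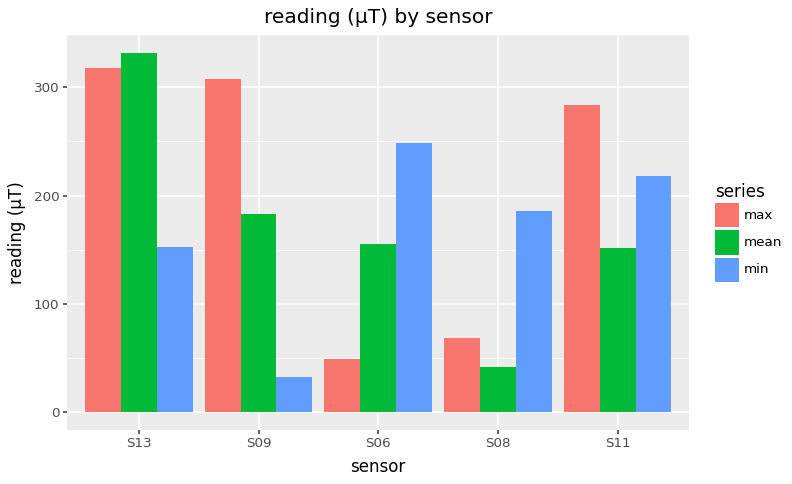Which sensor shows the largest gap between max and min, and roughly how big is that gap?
S09, ≈ 250 µT

S09: max ≈ 300, min ≈ 50 → gap ≈ 250. Next-largest (S06) is only ≈ 200.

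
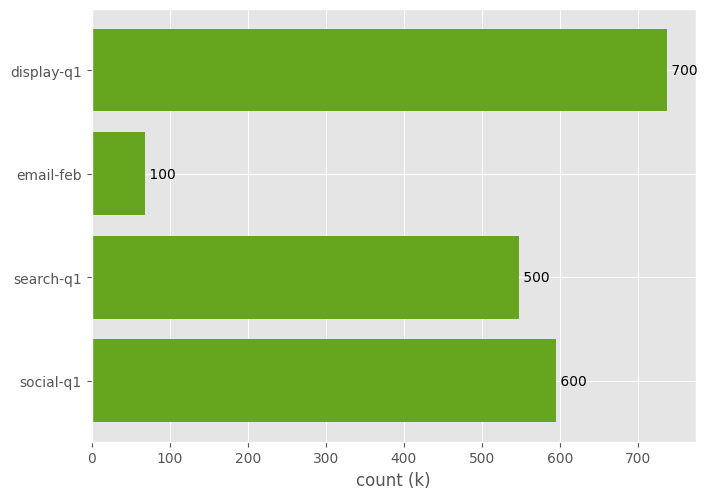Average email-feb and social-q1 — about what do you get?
≈ 350

(100 + 600) / 2 ≈ 350.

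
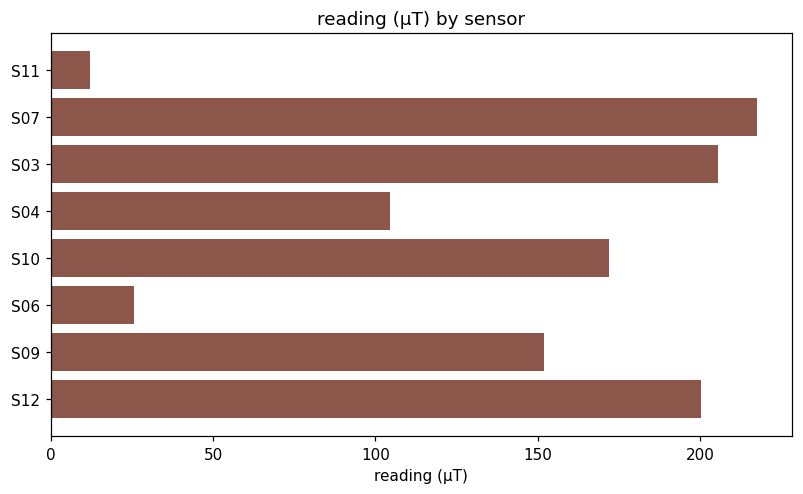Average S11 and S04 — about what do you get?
(20 + 100) / 2 ≈ 60.

≈ 60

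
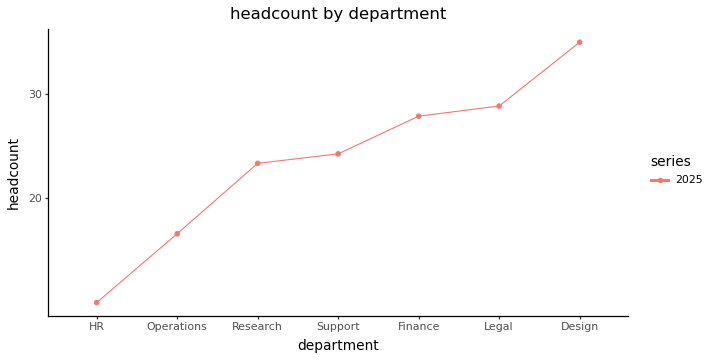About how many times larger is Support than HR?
Support ≈ 24, HR ≈ 14; 24/14 ≈ 1.71.

≈ 1.71×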